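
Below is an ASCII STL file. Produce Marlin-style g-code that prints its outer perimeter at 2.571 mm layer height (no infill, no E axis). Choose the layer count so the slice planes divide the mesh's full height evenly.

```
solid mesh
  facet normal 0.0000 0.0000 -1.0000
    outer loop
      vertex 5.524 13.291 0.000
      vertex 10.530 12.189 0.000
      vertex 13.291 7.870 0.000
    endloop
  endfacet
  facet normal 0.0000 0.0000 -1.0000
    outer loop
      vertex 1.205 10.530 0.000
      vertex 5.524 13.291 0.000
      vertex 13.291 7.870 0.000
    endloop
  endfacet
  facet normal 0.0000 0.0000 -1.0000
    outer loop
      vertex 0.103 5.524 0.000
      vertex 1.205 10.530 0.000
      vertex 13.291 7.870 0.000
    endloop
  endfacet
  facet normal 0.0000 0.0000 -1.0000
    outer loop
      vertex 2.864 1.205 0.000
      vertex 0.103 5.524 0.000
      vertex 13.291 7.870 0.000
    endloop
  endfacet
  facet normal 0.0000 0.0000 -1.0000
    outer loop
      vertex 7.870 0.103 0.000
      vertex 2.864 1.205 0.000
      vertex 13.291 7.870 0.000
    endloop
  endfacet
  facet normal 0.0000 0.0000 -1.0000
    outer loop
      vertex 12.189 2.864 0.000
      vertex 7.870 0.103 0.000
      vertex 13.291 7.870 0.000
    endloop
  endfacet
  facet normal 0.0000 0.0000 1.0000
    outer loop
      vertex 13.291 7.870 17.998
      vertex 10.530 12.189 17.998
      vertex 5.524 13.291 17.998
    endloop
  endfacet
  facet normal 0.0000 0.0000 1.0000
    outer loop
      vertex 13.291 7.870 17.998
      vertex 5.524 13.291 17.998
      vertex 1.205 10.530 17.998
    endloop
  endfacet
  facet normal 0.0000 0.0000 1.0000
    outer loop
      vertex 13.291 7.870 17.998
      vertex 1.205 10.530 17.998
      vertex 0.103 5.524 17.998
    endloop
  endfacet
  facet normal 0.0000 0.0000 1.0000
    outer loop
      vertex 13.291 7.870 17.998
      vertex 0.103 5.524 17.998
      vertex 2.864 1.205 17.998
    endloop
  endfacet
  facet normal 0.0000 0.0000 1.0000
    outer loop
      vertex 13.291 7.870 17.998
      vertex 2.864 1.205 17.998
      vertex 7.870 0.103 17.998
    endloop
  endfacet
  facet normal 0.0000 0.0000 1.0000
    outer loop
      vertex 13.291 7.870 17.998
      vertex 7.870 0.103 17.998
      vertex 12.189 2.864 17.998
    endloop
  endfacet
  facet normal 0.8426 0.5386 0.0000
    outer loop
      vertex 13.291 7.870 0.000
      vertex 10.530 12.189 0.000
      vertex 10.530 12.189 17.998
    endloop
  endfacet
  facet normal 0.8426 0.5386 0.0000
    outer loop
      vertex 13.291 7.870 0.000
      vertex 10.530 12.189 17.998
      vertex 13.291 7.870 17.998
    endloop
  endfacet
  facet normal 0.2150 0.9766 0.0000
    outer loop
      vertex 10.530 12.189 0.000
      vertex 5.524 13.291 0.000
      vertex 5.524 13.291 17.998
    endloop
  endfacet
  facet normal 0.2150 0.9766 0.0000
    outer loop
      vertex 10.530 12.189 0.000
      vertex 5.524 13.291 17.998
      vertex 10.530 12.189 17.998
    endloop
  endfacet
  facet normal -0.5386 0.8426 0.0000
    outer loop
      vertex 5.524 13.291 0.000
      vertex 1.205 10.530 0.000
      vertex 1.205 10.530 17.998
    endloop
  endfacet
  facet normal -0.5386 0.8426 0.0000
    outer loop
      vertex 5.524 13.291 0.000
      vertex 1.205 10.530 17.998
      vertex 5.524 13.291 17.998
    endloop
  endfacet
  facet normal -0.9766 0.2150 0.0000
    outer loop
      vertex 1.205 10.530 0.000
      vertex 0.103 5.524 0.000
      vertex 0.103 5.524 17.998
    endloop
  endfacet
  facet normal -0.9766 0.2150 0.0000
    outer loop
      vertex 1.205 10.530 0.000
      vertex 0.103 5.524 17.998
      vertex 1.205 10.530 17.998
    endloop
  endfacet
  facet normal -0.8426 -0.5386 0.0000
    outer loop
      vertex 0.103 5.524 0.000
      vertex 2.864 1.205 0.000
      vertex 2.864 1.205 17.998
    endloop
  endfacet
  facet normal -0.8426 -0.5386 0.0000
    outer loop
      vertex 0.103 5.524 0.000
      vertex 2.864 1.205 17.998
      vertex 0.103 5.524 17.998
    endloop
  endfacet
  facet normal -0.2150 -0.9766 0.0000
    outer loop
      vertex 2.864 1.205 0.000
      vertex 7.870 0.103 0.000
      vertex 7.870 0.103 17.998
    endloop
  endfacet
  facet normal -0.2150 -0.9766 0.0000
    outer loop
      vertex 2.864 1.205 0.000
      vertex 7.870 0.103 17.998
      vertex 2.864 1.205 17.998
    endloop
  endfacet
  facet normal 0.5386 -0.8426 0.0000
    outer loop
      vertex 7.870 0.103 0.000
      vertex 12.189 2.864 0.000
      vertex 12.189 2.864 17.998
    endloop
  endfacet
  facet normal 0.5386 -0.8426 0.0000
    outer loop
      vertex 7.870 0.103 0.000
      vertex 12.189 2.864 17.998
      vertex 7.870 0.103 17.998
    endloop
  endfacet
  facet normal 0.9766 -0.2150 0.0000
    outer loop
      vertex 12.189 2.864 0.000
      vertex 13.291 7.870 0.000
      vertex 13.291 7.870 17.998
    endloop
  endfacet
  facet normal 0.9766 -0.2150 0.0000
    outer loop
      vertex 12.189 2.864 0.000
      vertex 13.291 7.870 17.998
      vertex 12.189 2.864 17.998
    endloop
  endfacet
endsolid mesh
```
; perimeter-only toolpath
G21 ; units = mm
G90 ; absolute positioning
G28 ; home
; layer 1
G0 Z2.571
G0 X13.291 Y7.870
G1 X10.530 Y12.189
G1 X5.524 Y13.291
G1 X1.205 Y10.530
G1 X0.103 Y5.524
G1 X2.864 Y1.205
G1 X7.870 Y0.103
G1 X12.189 Y2.864
G1 X13.291 Y7.870
; layer 2
G0 Z5.142
G0 X13.291 Y7.870
G1 X10.530 Y12.189
G1 X5.524 Y13.291
G1 X1.205 Y10.530
G1 X0.103 Y5.524
G1 X2.864 Y1.205
G1 X7.870 Y0.103
G1 X12.189 Y2.864
G1 X13.291 Y7.870
; layer 3
G0 Z7.713
G0 X13.291 Y7.870
G1 X10.530 Y12.189
G1 X5.524 Y13.291
G1 X1.205 Y10.530
G1 X0.103 Y5.524
G1 X2.864 Y1.205
G1 X7.870 Y0.103
G1 X12.189 Y2.864
G1 X13.291 Y7.870
; layer 4
G0 Z10.285
G0 X13.291 Y7.870
G1 X10.530 Y12.189
G1 X5.524 Y13.291
G1 X1.205 Y10.530
G1 X0.103 Y5.524
G1 X2.864 Y1.205
G1 X7.870 Y0.103
G1 X12.189 Y2.864
G1 X13.291 Y7.870
; layer 5
G0 Z12.856
G0 X13.291 Y7.870
G1 X10.530 Y12.189
G1 X5.524 Y13.291
G1 X1.205 Y10.530
G1 X0.103 Y5.524
G1 X2.864 Y1.205
G1 X7.870 Y0.103
G1 X12.189 Y2.864
G1 X13.291 Y7.870
; layer 6
G0 Z15.427
G0 X13.291 Y7.870
G1 X10.530 Y12.189
G1 X5.524 Y13.291
G1 X1.205 Y10.530
G1 X0.103 Y5.524
G1 X2.864 Y1.205
G1 X7.870 Y0.103
G1 X12.189 Y2.864
G1 X13.291 Y7.870
; layer 7
G0 Z17.998
G0 X13.291 Y7.870
G1 X10.530 Y12.189
G1 X5.524 Y13.291
G1 X1.205 Y10.530
G1 X0.103 Y5.524
G1 X2.864 Y1.205
G1 X7.870 Y0.103
G1 X12.189 Y2.864
G1 X13.291 Y7.870
M2 ; end

The solid is a regular 8-sided prism (a cylinder approximated with 8 flat sides), circumscribed radius ≈ 6.7 mm, height ≈ 18 mm. Slicing at Δz = 2.571 mm — 7 equal slices spanning the solid's height, so layer i sits at z = i·h/7 — gives 7 non-empty perimeters. Each is a 8-segment closed polygon; G0 lifts to the layer z and rapids to the start vertex, then G1 traces the edges.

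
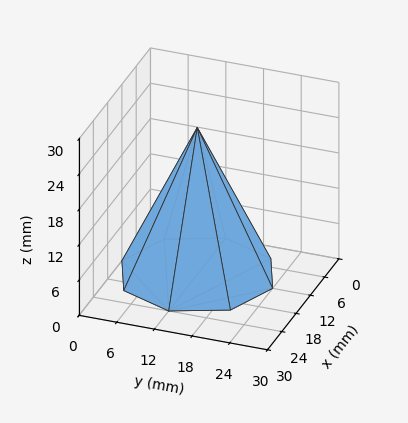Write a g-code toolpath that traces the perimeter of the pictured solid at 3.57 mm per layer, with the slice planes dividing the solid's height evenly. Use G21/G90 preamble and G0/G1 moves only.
Reading the render: the shape is a regular 8-sided pyramid, base circumscribed radius ≈ 12 mm, apex at z ≈ 25 mm (dimensions read to the nearest mm from the axis ticks). For the g-code, the solid's height is divided into equal slices at the stated Δz and each level perimeter traced with G1 moves after a G0 lift.

; perimeter-only toolpath
G21 ; units = mm
G90 ; absolute positioning
G28 ; home
; layer 1
G0 Z3.57
G0 X22.29 Y12.00
G1 X19.28 Y19.28
G1 X12.00 Y22.29
G1 X4.72 Y19.28
G1 X1.71 Y12.00
G1 X4.72 Y4.72
G1 X12.00 Y1.71
G1 X19.28 Y4.72
G1 X22.29 Y12.00
; layer 2
G0 Z7.14
G0 X20.57 Y12.00
G1 X18.06 Y18.06
G1 X12.00 Y20.57
G1 X5.94 Y18.06
G1 X3.43 Y12.00
G1 X5.94 Y5.94
G1 X12.00 Y3.43
G1 X18.06 Y5.94
G1 X20.57 Y12.00
; layer 3
G0 Z10.71
G0 X18.86 Y12.00
G1 X16.85 Y16.85
G1 X12.00 Y18.86
G1 X7.15 Y16.85
G1 X5.14 Y12.00
G1 X7.15 Y7.15
G1 X12.00 Y5.14
G1 X16.85 Y7.15
G1 X18.86 Y12.00
; layer 4
G0 Z14.29
G0 X17.14 Y12.00
G1 X15.64 Y15.64
G1 X12.00 Y17.14
G1 X8.36 Y15.64
G1 X6.86 Y12.00
G1 X8.36 Y8.36
G1 X12.00 Y6.86
G1 X15.64 Y8.36
G1 X17.14 Y12.00
; layer 5
G0 Z17.86
G0 X15.43 Y12.00
G1 X14.43 Y14.43
G1 X12.00 Y15.43
G1 X9.57 Y14.43
G1 X8.57 Y12.00
G1 X9.57 Y9.57
G1 X12.00 Y8.57
G1 X14.43 Y9.57
G1 X15.43 Y12.00
; layer 6
G0 Z21.43
G0 X13.71 Y12.00
G1 X13.21 Y13.21
G1 X12.00 Y13.71
G1 X10.79 Y13.21
G1 X10.29 Y12.00
G1 X10.79 Y10.79
G1 X12.00 Y10.29
G1 X13.21 Y10.79
G1 X13.71 Y12.00
M2 ; end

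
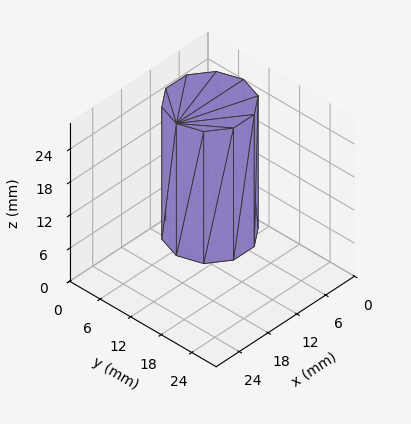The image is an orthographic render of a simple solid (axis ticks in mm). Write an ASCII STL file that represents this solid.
Reading the render: the shape is a regular 10-sided prism (a cylinder approximated with 10 flat sides), circumscribed radius ≈ 7 mm, height ≈ 24 mm (dimensions read to the nearest mm from the axis ticks). For the STL, each face is triangulated and given an outward normal.

solid part
  facet normal 0.0000 0.0000 -1.0000
    outer loop
      vertex 9.163 13.657 0.000
      vertex 12.663 11.114 0.000
      vertex 14.000 7.000 0.000
    endloop
  endfacet
  facet normal 0.0000 0.0000 -1.0000
    outer loop
      vertex 4.837 13.657 0.000
      vertex 9.163 13.657 0.000
      vertex 14.000 7.000 0.000
    endloop
  endfacet
  facet normal 0.0000 0.0000 -1.0000
    outer loop
      vertex 1.337 11.114 0.000
      vertex 4.837 13.657 0.000
      vertex 14.000 7.000 0.000
    endloop
  endfacet
  facet normal 0.0000 0.0000 -1.0000
    outer loop
      vertex 0.000 7.000 0.000
      vertex 1.337 11.114 0.000
      vertex 14.000 7.000 0.000
    endloop
  endfacet
  facet normal 0.0000 0.0000 -1.0000
    outer loop
      vertex 1.337 2.886 0.000
      vertex 0.000 7.000 0.000
      vertex 14.000 7.000 0.000
    endloop
  endfacet
  facet normal 0.0000 0.0000 -1.0000
    outer loop
      vertex 4.837 0.343 0.000
      vertex 1.337 2.886 0.000
      vertex 14.000 7.000 0.000
    endloop
  endfacet
  facet normal 0.0000 0.0000 -1.0000
    outer loop
      vertex 9.163 0.343 0.000
      vertex 4.837 0.343 0.000
      vertex 14.000 7.000 0.000
    endloop
  endfacet
  facet normal 0.0000 0.0000 -1.0000
    outer loop
      vertex 12.663 2.886 0.000
      vertex 9.163 0.343 0.000
      vertex 14.000 7.000 0.000
    endloop
  endfacet
  facet normal 0.0000 0.0000 1.0000
    outer loop
      vertex 14.000 7.000 24.000
      vertex 12.663 11.114 24.000
      vertex 9.163 13.657 24.000
    endloop
  endfacet
  facet normal 0.0000 0.0000 1.0000
    outer loop
      vertex 14.000 7.000 24.000
      vertex 9.163 13.657 24.000
      vertex 4.837 13.657 24.000
    endloop
  endfacet
  facet normal 0.0000 0.0000 1.0000
    outer loop
      vertex 14.000 7.000 24.000
      vertex 4.837 13.657 24.000
      vertex 1.337 11.114 24.000
    endloop
  endfacet
  facet normal 0.0000 0.0000 1.0000
    outer loop
      vertex 14.000 7.000 24.000
      vertex 1.337 11.114 24.000
      vertex 0.000 7.000 24.000
    endloop
  endfacet
  facet normal 0.0000 0.0000 1.0000
    outer loop
      vertex 14.000 7.000 24.000
      vertex 0.000 7.000 24.000
      vertex 1.337 2.886 24.000
    endloop
  endfacet
  facet normal 0.0000 0.0000 1.0000
    outer loop
      vertex 14.000 7.000 24.000
      vertex 1.337 2.886 24.000
      vertex 4.837 0.343 24.000
    endloop
  endfacet
  facet normal 0.0000 0.0000 1.0000
    outer loop
      vertex 14.000 7.000 24.000
      vertex 4.837 0.343 24.000
      vertex 9.163 0.343 24.000
    endloop
  endfacet
  facet normal 0.0000 0.0000 1.0000
    outer loop
      vertex 14.000 7.000 24.000
      vertex 9.163 0.343 24.000
      vertex 12.663 2.886 24.000
    endloop
  endfacet
  facet normal 0.9510 0.3091 0.0000
    outer loop
      vertex 14.000 7.000 0.000
      vertex 12.663 11.114 0.000
      vertex 12.663 11.114 24.000
    endloop
  endfacet
  facet normal 0.9510 0.3091 0.0000
    outer loop
      vertex 14.000 7.000 0.000
      vertex 12.663 11.114 24.000
      vertex 14.000 7.000 24.000
    endloop
  endfacet
  facet normal 0.5878 0.8090 0.0000
    outer loop
      vertex 12.663 11.114 0.000
      vertex 9.163 13.657 0.000
      vertex 9.163 13.657 24.000
    endloop
  endfacet
  facet normal 0.5878 0.8090 0.0000
    outer loop
      vertex 12.663 11.114 0.000
      vertex 9.163 13.657 24.000
      vertex 12.663 11.114 24.000
    endloop
  endfacet
  facet normal 0.0000 1.0000 0.0000
    outer loop
      vertex 9.163 13.657 0.000
      vertex 4.837 13.657 0.000
      vertex 4.837 13.657 24.000
    endloop
  endfacet
  facet normal 0.0000 1.0000 0.0000
    outer loop
      vertex 9.163 13.657 0.000
      vertex 4.837 13.657 24.000
      vertex 9.163 13.657 24.000
    endloop
  endfacet
  facet normal -0.5878 0.8090 0.0000
    outer loop
      vertex 4.837 13.657 0.000
      vertex 1.337 11.114 0.000
      vertex 1.337 11.114 24.000
    endloop
  endfacet
  facet normal -0.5878 0.8090 0.0000
    outer loop
      vertex 4.837 13.657 0.000
      vertex 1.337 11.114 24.000
      vertex 4.837 13.657 24.000
    endloop
  endfacet
  facet normal -0.9510 0.3091 0.0000
    outer loop
      vertex 1.337 11.114 0.000
      vertex 0.000 7.000 0.000
      vertex 0.000 7.000 24.000
    endloop
  endfacet
  facet normal -0.9510 0.3091 0.0000
    outer loop
      vertex 1.337 11.114 0.000
      vertex 0.000 7.000 24.000
      vertex 1.337 11.114 24.000
    endloop
  endfacet
  facet normal -0.9510 -0.3091 0.0000
    outer loop
      vertex 0.000 7.000 0.000
      vertex 1.337 2.886 0.000
      vertex 1.337 2.886 24.000
    endloop
  endfacet
  facet normal -0.9510 -0.3091 0.0000
    outer loop
      vertex 0.000 7.000 0.000
      vertex 1.337 2.886 24.000
      vertex 0.000 7.000 24.000
    endloop
  endfacet
  facet normal -0.5878 -0.8090 0.0000
    outer loop
      vertex 1.337 2.886 0.000
      vertex 4.837 0.343 0.000
      vertex 4.837 0.343 24.000
    endloop
  endfacet
  facet normal -0.5878 -0.8090 0.0000
    outer loop
      vertex 1.337 2.886 0.000
      vertex 4.837 0.343 24.000
      vertex 1.337 2.886 24.000
    endloop
  endfacet
  facet normal 0.0000 -1.0000 0.0000
    outer loop
      vertex 4.837 0.343 0.000
      vertex 9.163 0.343 0.000
      vertex 9.163 0.343 24.000
    endloop
  endfacet
  facet normal 0.0000 -1.0000 0.0000
    outer loop
      vertex 4.837 0.343 0.000
      vertex 9.163 0.343 24.000
      vertex 4.837 0.343 24.000
    endloop
  endfacet
  facet normal 0.5878 -0.8090 0.0000
    outer loop
      vertex 9.163 0.343 0.000
      vertex 12.663 2.886 0.000
      vertex 12.663 2.886 24.000
    endloop
  endfacet
  facet normal 0.5878 -0.8090 0.0000
    outer loop
      vertex 9.163 0.343 0.000
      vertex 12.663 2.886 24.000
      vertex 9.163 0.343 24.000
    endloop
  endfacet
  facet normal 0.9510 -0.3091 0.0000
    outer loop
      vertex 12.663 2.886 0.000
      vertex 14.000 7.000 0.000
      vertex 14.000 7.000 24.000
    endloop
  endfacet
  facet normal 0.9510 -0.3091 0.0000
    outer loop
      vertex 12.663 2.886 0.000
      vertex 14.000 7.000 24.000
      vertex 12.663 2.886 24.000
    endloop
  endfacet
endsolid part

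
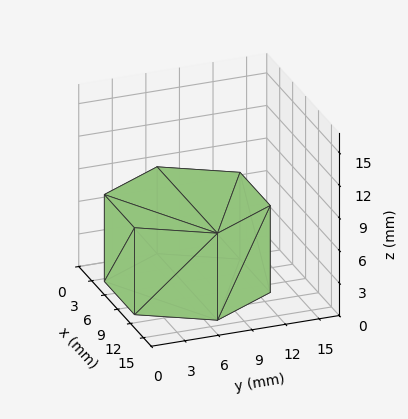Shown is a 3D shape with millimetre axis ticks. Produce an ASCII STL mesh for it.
Reading the render: the shape is a regular 6-sided prism (a cylinder approximated with 6 flat sides), circumscribed radius ≈ 7 mm, height ≈ 8 mm (dimensions read to the nearest mm from the axis ticks). For the STL, each face is triangulated and given an outward normal.

solid part
  facet normal 0.0000 0.0000 -1.0000
    outer loop
      vertex 3.500 13.062 0.000
      vertex 10.500 13.062 0.000
      vertex 14.000 7.000 0.000
    endloop
  endfacet
  facet normal 0.0000 0.0000 -1.0000
    outer loop
      vertex 0.000 7.000 0.000
      vertex 3.500 13.062 0.000
      vertex 14.000 7.000 0.000
    endloop
  endfacet
  facet normal 0.0000 0.0000 -1.0000
    outer loop
      vertex 3.500 0.938 0.000
      vertex 0.000 7.000 0.000
      vertex 14.000 7.000 0.000
    endloop
  endfacet
  facet normal 0.0000 0.0000 -1.0000
    outer loop
      vertex 10.500 0.938 0.000
      vertex 3.500 0.938 0.000
      vertex 14.000 7.000 0.000
    endloop
  endfacet
  facet normal 0.0000 0.0000 1.0000
    outer loop
      vertex 14.000 7.000 8.000
      vertex 10.500 13.062 8.000
      vertex 3.500 13.062 8.000
    endloop
  endfacet
  facet normal 0.0000 0.0000 1.0000
    outer loop
      vertex 14.000 7.000 8.000
      vertex 3.500 13.062 8.000
      vertex 0.000 7.000 8.000
    endloop
  endfacet
  facet normal 0.0000 0.0000 1.0000
    outer loop
      vertex 14.000 7.000 8.000
      vertex 0.000 7.000 8.000
      vertex 3.500 0.938 8.000
    endloop
  endfacet
  facet normal 0.0000 0.0000 1.0000
    outer loop
      vertex 14.000 7.000 8.000
      vertex 3.500 0.938 8.000
      vertex 10.500 0.938 8.000
    endloop
  endfacet
  facet normal 0.8660 0.5000 0.0000
    outer loop
      vertex 14.000 7.000 0.000
      vertex 10.500 13.062 0.000
      vertex 10.500 13.062 8.000
    endloop
  endfacet
  facet normal 0.8660 0.5000 0.0000
    outer loop
      vertex 14.000 7.000 0.000
      vertex 10.500 13.062 8.000
      vertex 14.000 7.000 8.000
    endloop
  endfacet
  facet normal 0.0000 1.0000 0.0000
    outer loop
      vertex 10.500 13.062 0.000
      vertex 3.500 13.062 0.000
      vertex 3.500 13.062 8.000
    endloop
  endfacet
  facet normal 0.0000 1.0000 0.0000
    outer loop
      vertex 10.500 13.062 0.000
      vertex 3.500 13.062 8.000
      vertex 10.500 13.062 8.000
    endloop
  endfacet
  facet normal -0.8660 0.5000 0.0000
    outer loop
      vertex 3.500 13.062 0.000
      vertex 0.000 7.000 0.000
      vertex 0.000 7.000 8.000
    endloop
  endfacet
  facet normal -0.8660 0.5000 0.0000
    outer loop
      vertex 3.500 13.062 0.000
      vertex 0.000 7.000 8.000
      vertex 3.500 13.062 8.000
    endloop
  endfacet
  facet normal -0.8660 -0.5000 0.0000
    outer loop
      vertex 0.000 7.000 0.000
      vertex 3.500 0.938 0.000
      vertex 3.500 0.938 8.000
    endloop
  endfacet
  facet normal -0.8660 -0.5000 0.0000
    outer loop
      vertex 0.000 7.000 0.000
      vertex 3.500 0.938 8.000
      vertex 0.000 7.000 8.000
    endloop
  endfacet
  facet normal 0.0000 -1.0000 0.0000
    outer loop
      vertex 3.500 0.938 0.000
      vertex 10.500 0.938 0.000
      vertex 10.500 0.938 8.000
    endloop
  endfacet
  facet normal 0.0000 -1.0000 0.0000
    outer loop
      vertex 3.500 0.938 0.000
      vertex 10.500 0.938 8.000
      vertex 3.500 0.938 8.000
    endloop
  endfacet
  facet normal 0.8660 -0.5000 0.0000
    outer loop
      vertex 10.500 0.938 0.000
      vertex 14.000 7.000 0.000
      vertex 14.000 7.000 8.000
    endloop
  endfacet
  facet normal 0.8660 -0.5000 0.0000
    outer loop
      vertex 10.500 0.938 0.000
      vertex 14.000 7.000 8.000
      vertex 10.500 0.938 8.000
    endloop
  endfacet
endsolid part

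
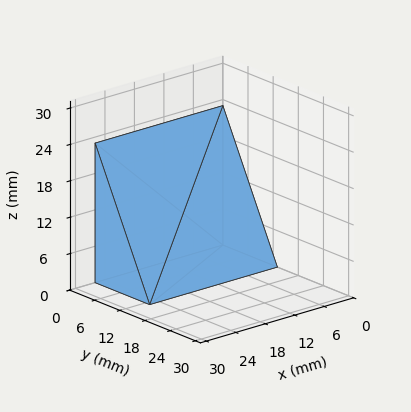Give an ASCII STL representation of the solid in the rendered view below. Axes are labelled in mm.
Reading the render: the shape is a wedge (ramp): 26 × 13 mm base, rising to 23 mm along the y=0 edge and sloping linearly to z=0 at y=13 (dimensions read to the nearest mm from the axis ticks). For the STL, each face is triangulated and given an outward normal.

solid part
  facet normal 0.0000 0.0000 -1.0000
    outer loop
      vertex 26.000 13.000 0.000
      vertex 26.000 0.000 0.000
      vertex 0.000 0.000 0.000
    endloop
  endfacet
  facet normal 0.0000 0.0000 -1.0000
    outer loop
      vertex 0.000 13.000 0.000
      vertex 26.000 13.000 0.000
      vertex 0.000 0.000 0.000
    endloop
  endfacet
  facet normal 0.0000 -1.0000 0.0000
    outer loop
      vertex 0.000 0.000 0.000
      vertex 26.000 0.000 0.000
      vertex 26.000 0.000 23.000
    endloop
  endfacet
  facet normal 0.0000 -1.0000 0.0000
    outer loop
      vertex 0.000 0.000 0.000
      vertex 26.000 0.000 23.000
      vertex 0.000 0.000 23.000
    endloop
  endfacet
  facet normal 0.0000 0.8706 0.4921
    outer loop
      vertex 0.000 0.000 23.000
      vertex 26.000 0.000 23.000
      vertex 26.000 13.000 0.000
    endloop
  endfacet
  facet normal 0.0000 0.8706 0.4921
    outer loop
      vertex 0.000 0.000 23.000
      vertex 26.000 13.000 0.000
      vertex 0.000 13.000 0.000
    endloop
  endfacet
  facet normal -1.0000 0.0000 0.0000
    outer loop
      vertex 0.000 0.000 23.000
      vertex 0.000 13.000 0.000
      vertex 0.000 0.000 0.000
    endloop
  endfacet
  facet normal 1.0000 0.0000 0.0000
    outer loop
      vertex 26.000 0.000 0.000
      vertex 26.000 13.000 0.000
      vertex 26.000 0.000 23.000
    endloop
  endfacet
endsolid part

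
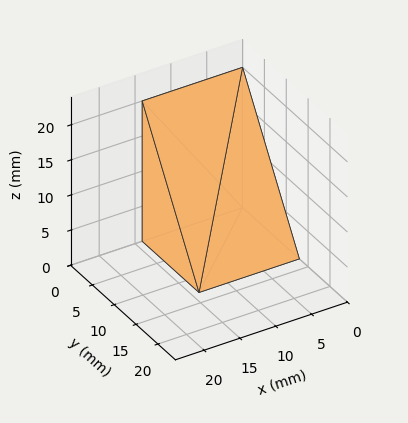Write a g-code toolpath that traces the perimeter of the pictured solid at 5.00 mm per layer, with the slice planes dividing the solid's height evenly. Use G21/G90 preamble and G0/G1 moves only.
Reading the render: the shape is a wedge (ramp): 14 × 13 mm base, rising to 20 mm along the y=0 edge and sloping linearly to z=0 at y=13 (dimensions read to the nearest mm from the axis ticks). For the g-code, the solid's height is divided into equal slices at the stated Δz and each level perimeter traced with G1 moves after a G0 lift.

; perimeter-only toolpath
G21 ; units = mm
G90 ; absolute positioning
G28 ; home
; layer 1
G0 Z5.00
G0 X0.00 Y0.00
G1 X14.00 Y0.00
G1 X14.00 Y9.75
G1 X0.00 Y9.75
G1 X0.00 Y0.00
; layer 2
G0 Z10.00
G0 X0.00 Y0.00
G1 X14.00 Y0.00
G1 X14.00 Y6.50
G1 X0.00 Y6.50
G1 X0.00 Y0.00
; layer 3
G0 Z15.00
G0 X0.00 Y0.00
G1 X14.00 Y0.00
G1 X14.00 Y3.25
G1 X0.00 Y3.25
G1 X0.00 Y0.00
M2 ; end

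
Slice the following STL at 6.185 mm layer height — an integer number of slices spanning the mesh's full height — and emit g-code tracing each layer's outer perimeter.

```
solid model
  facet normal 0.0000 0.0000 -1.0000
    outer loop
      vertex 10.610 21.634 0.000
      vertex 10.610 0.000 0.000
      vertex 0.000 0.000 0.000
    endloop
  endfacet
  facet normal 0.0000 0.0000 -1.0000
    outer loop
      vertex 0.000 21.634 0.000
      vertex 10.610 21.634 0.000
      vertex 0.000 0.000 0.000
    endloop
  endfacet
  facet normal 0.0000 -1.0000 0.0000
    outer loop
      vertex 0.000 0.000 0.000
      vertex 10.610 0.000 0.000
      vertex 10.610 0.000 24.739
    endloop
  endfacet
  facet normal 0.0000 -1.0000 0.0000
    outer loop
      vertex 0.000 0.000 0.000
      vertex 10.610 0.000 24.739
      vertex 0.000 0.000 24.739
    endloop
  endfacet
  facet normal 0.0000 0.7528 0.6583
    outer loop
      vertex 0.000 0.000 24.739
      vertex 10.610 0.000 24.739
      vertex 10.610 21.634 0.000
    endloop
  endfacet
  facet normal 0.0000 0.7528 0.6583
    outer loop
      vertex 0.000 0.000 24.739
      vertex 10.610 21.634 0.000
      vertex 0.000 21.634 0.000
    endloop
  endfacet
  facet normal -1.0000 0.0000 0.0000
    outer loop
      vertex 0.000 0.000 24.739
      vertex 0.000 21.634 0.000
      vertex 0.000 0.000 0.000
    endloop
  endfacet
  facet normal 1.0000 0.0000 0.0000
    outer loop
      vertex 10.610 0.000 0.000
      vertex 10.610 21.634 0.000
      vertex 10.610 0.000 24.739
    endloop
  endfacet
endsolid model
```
; perimeter-only toolpath
G21 ; units = mm
G90 ; absolute positioning
G28 ; home
; layer 1
G0 Z6.185
G0 X0.000 Y0.000
G1 X10.610 Y0.000
G1 X10.610 Y16.226
G1 X0.000 Y16.226
G1 X0.000 Y0.000
; layer 2
G0 Z12.370
G0 X0.000 Y0.000
G1 X10.610 Y0.000
G1 X10.610 Y10.817
G1 X0.000 Y10.817
G1 X0.000 Y0.000
; layer 3
G0 Z18.554
G0 X0.000 Y0.000
G1 X10.610 Y0.000
G1 X10.610 Y5.409
G1 X0.000 Y5.409
G1 X0.000 Y0.000
M2 ; end

The solid is a wedge (ramp): 10.6 × 21.6 mm base, rising to 24.7 mm along the y=0 edge and sloping linearly to z=0 at y=21.6. Slicing at Δz = 6.185 mm — 4 equal slices spanning the solid's height, so layer i sits at z = i·h/4 — gives 3 non-empty perimeters. Each is a 4-segment closed polygon; G0 lifts to the layer z and rapids to the start vertex, then G1 traces the edges. The cross-section shrinks linearly with z (the slice at the apex is degenerate and omitted).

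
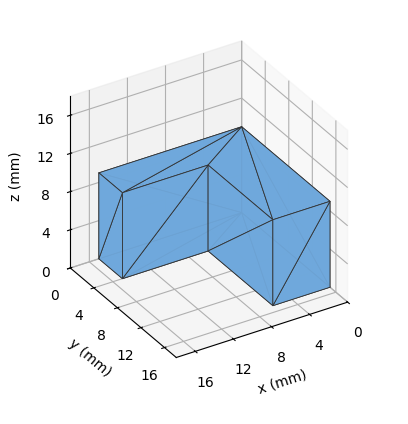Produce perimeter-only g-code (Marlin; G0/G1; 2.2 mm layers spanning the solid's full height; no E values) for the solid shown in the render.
Reading the render: the shape is an L-shaped prism: outer 15 × 15 mm, arm thicknesses ≈ 4 mm (horizontal) and 6 mm (vertical), extruded 9 mm in z (dimensions read to the nearest mm from the axis ticks). For the g-code, the solid's height is divided into equal slices at the stated Δz and each level perimeter traced with G1 moves after a G0 lift.

; perimeter-only toolpath
G21 ; units = mm
G90 ; absolute positioning
G28 ; home
; layer 1
G0 Z2.2
G0 X0.0 Y0.0
G1 X15.0 Y0.0
G1 X15.0 Y4.0
G1 X6.0 Y4.0
G1 X6.0 Y15.0
G1 X0.0 Y15.0
G1 X0.0 Y0.0
; layer 2
G0 Z4.5
G0 X0.0 Y0.0
G1 X15.0 Y0.0
G1 X15.0 Y4.0
G1 X6.0 Y4.0
G1 X6.0 Y15.0
G1 X0.0 Y15.0
G1 X0.0 Y0.0
; layer 3
G0 Z6.8
G0 X0.0 Y0.0
G1 X15.0 Y0.0
G1 X15.0 Y4.0
G1 X6.0 Y4.0
G1 X6.0 Y15.0
G1 X0.0 Y15.0
G1 X0.0 Y0.0
; layer 4
G0 Z9.0
G0 X0.0 Y0.0
G1 X15.0 Y0.0
G1 X15.0 Y4.0
G1 X6.0 Y4.0
G1 X6.0 Y15.0
G1 X0.0 Y15.0
G1 X0.0 Y0.0
M2 ; end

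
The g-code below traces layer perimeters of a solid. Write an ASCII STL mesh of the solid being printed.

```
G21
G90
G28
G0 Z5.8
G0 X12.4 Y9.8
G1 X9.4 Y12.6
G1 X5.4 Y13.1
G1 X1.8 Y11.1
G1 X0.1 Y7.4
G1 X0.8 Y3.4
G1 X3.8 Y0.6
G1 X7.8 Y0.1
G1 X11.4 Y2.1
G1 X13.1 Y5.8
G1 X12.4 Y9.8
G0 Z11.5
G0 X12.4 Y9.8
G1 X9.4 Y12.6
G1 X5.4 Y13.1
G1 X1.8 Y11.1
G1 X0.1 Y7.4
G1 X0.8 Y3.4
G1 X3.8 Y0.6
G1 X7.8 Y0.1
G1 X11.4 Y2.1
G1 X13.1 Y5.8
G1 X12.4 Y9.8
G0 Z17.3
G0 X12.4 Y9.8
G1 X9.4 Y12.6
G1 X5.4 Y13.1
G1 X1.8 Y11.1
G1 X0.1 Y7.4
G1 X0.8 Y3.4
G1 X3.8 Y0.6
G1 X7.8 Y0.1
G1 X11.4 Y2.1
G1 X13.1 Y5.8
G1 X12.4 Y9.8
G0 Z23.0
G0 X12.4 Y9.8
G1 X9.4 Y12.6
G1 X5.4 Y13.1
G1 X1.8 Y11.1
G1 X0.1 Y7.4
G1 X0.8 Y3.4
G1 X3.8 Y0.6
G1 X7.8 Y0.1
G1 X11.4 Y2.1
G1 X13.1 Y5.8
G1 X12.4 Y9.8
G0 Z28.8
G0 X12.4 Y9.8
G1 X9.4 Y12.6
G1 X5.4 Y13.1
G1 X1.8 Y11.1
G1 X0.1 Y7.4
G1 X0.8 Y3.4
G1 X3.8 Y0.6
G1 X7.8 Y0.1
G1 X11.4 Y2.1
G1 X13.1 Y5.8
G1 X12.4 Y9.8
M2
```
solid part
  facet normal 0.0000 0.0000 -1.0000
    outer loop
      vertex 5.4 13.1 0.0
      vertex 9.4 12.6 0.0
      vertex 12.4 9.8 0.0
    endloop
  endfacet
  facet normal 0.0000 0.0000 -1.0000
    outer loop
      vertex 1.8 11.1 0.0
      vertex 5.4 13.1 0.0
      vertex 12.4 9.8 0.0
    endloop
  endfacet
  facet normal 0.0000 0.0000 -1.0000
    outer loop
      vertex 0.1 7.4 0.0
      vertex 1.8 11.1 0.0
      vertex 12.4 9.8 0.0
    endloop
  endfacet
  facet normal 0.0000 0.0000 -1.0000
    outer loop
      vertex 0.8 3.4 0.0
      vertex 0.1 7.4 0.0
      vertex 12.4 9.8 0.0
    endloop
  endfacet
  facet normal 0.0000 0.0000 -1.0000
    outer loop
      vertex 3.8 0.6 0.0
      vertex 0.8 3.4 0.0
      vertex 12.4 9.8 0.0
    endloop
  endfacet
  facet normal 0.0000 0.0000 -1.0000
    outer loop
      vertex 7.8 0.1 0.0
      vertex 3.8 0.6 0.0
      vertex 12.4 9.8 0.0
    endloop
  endfacet
  facet normal 0.0000 0.0000 -1.0000
    outer loop
      vertex 11.4 2.1 0.0
      vertex 7.8 0.1 0.0
      vertex 12.4 9.8 0.0
    endloop
  endfacet
  facet normal 0.0000 0.0000 -1.0000
    outer loop
      vertex 13.1 5.8 0.0
      vertex 11.4 2.1 0.0
      vertex 12.4 9.8 0.0
    endloop
  endfacet
  facet normal 0.0000 0.0000 1.0000
    outer loop
      vertex 12.4 9.8 28.8
      vertex 9.4 12.6 28.8
      vertex 5.4 13.1 28.8
    endloop
  endfacet
  facet normal 0.0000 0.0000 1.0000
    outer loop
      vertex 12.4 9.8 28.8
      vertex 5.4 13.1 28.8
      vertex 1.8 11.1 28.8
    endloop
  endfacet
  facet normal 0.0000 0.0000 1.0000
    outer loop
      vertex 12.4 9.8 28.8
      vertex 1.8 11.1 28.8
      vertex 0.1 7.4 28.8
    endloop
  endfacet
  facet normal 0.0000 0.0000 1.0000
    outer loop
      vertex 12.4 9.8 28.8
      vertex 0.1 7.4 28.8
      vertex 0.8 3.4 28.8
    endloop
  endfacet
  facet normal 0.0000 0.0000 1.0000
    outer loop
      vertex 12.4 9.8 28.8
      vertex 0.8 3.4 28.8
      vertex 3.8 0.6 28.8
    endloop
  endfacet
  facet normal 0.0000 0.0000 1.0000
    outer loop
      vertex 12.4 9.8 28.8
      vertex 3.8 0.6 28.8
      vertex 7.8 0.1 28.8
    endloop
  endfacet
  facet normal 0.0000 0.0000 1.0000
    outer loop
      vertex 12.4 9.8 28.8
      vertex 7.8 0.1 28.8
      vertex 11.4 2.1 28.8
    endloop
  endfacet
  facet normal 0.0000 0.0000 1.0000
    outer loop
      vertex 12.4 9.8 28.8
      vertex 11.4 2.1 28.8
      vertex 13.1 5.8 28.8
    endloop
  endfacet
  facet normal 0.6823 0.7311 0.0000
    outer loop
      vertex 12.4 9.8 0.0
      vertex 9.4 12.6 0.0
      vertex 9.4 12.6 28.8
    endloop
  endfacet
  facet normal 0.6823 0.7311 0.0000
    outer loop
      vertex 12.4 9.8 0.0
      vertex 9.4 12.6 28.8
      vertex 12.4 9.8 28.8
    endloop
  endfacet
  facet normal 0.1240 0.9923 0.0000
    outer loop
      vertex 9.4 12.6 0.0
      vertex 5.4 13.1 0.0
      vertex 5.4 13.1 28.8
    endloop
  endfacet
  facet normal 0.1240 0.9923 0.0000
    outer loop
      vertex 9.4 12.6 0.0
      vertex 5.4 13.1 28.8
      vertex 9.4 12.6 28.8
    endloop
  endfacet
  facet normal -0.4856 0.8742 0.0000
    outer loop
      vertex 5.4 13.1 0.0
      vertex 1.8 11.1 0.0
      vertex 1.8 11.1 28.8
    endloop
  endfacet
  facet normal -0.4856 0.8742 0.0000
    outer loop
      vertex 5.4 13.1 0.0
      vertex 1.8 11.1 28.8
      vertex 5.4 13.1 28.8
    endloop
  endfacet
  facet normal -0.9087 0.4175 0.0000
    outer loop
      vertex 1.8 11.1 0.0
      vertex 0.1 7.4 0.0
      vertex 0.1 7.4 28.8
    endloop
  endfacet
  facet normal -0.9087 0.4175 0.0000
    outer loop
      vertex 1.8 11.1 0.0
      vertex 0.1 7.4 28.8
      vertex 1.8 11.1 28.8
    endloop
  endfacet
  facet normal -0.9850 -0.1724 0.0000
    outer loop
      vertex 0.1 7.4 0.0
      vertex 0.8 3.4 0.0
      vertex 0.8 3.4 28.8
    endloop
  endfacet
  facet normal -0.9850 -0.1724 0.0000
    outer loop
      vertex 0.1 7.4 0.0
      vertex 0.8 3.4 28.8
      vertex 0.1 7.4 28.8
    endloop
  endfacet
  facet normal -0.6823 -0.7311 0.0000
    outer loop
      vertex 0.8 3.4 0.0
      vertex 3.8 0.6 0.0
      vertex 3.8 0.6 28.8
    endloop
  endfacet
  facet normal -0.6823 -0.7311 0.0000
    outer loop
      vertex 0.8 3.4 0.0
      vertex 3.8 0.6 28.8
      vertex 0.8 3.4 28.8
    endloop
  endfacet
  facet normal -0.1240 -0.9923 0.0000
    outer loop
      vertex 3.8 0.6 0.0
      vertex 7.8 0.1 0.0
      vertex 7.8 0.1 28.8
    endloop
  endfacet
  facet normal -0.1240 -0.9923 0.0000
    outer loop
      vertex 3.8 0.6 0.0
      vertex 7.8 0.1 28.8
      vertex 3.8 0.6 28.8
    endloop
  endfacet
  facet normal 0.4856 -0.8742 0.0000
    outer loop
      vertex 7.8 0.1 0.0
      vertex 11.4 2.1 0.0
      vertex 11.4 2.1 28.8
    endloop
  endfacet
  facet normal 0.4856 -0.8742 0.0000
    outer loop
      vertex 7.8 0.1 0.0
      vertex 11.4 2.1 28.8
      vertex 7.8 0.1 28.8
    endloop
  endfacet
  facet normal 0.9087 -0.4175 0.0000
    outer loop
      vertex 11.4 2.1 0.0
      vertex 13.1 5.8 0.0
      vertex 13.1 5.8 28.8
    endloop
  endfacet
  facet normal 0.9087 -0.4175 0.0000
    outer loop
      vertex 11.4 2.1 0.0
      vertex 13.1 5.8 28.8
      vertex 11.4 2.1 28.8
    endloop
  endfacet
  facet normal 0.9850 0.1724 0.0000
    outer loop
      vertex 13.1 5.8 0.0
      vertex 12.4 9.8 0.0
      vertex 12.4 9.8 28.8
    endloop
  endfacet
  facet normal 0.9850 0.1724 0.0000
    outer loop
      vertex 13.1 5.8 0.0
      vertex 12.4 9.8 28.8
      vertex 13.1 5.8 28.8
    endloop
  endfacet
endsolid part

The G0 Z moves step by Δz≈5.8 mm. Every layer's G1 loop is the same polygon, so the solid is a straight extrusion of it from z=0 to z≈28.8. Closing with flat bottom and top caps and triangulating gives 36 facets — a regular 10-sided prism (a cylinder approximated with 10 flat sides), circumscribed radius ≈ 6.6 mm, height ≈ 28.8 mm.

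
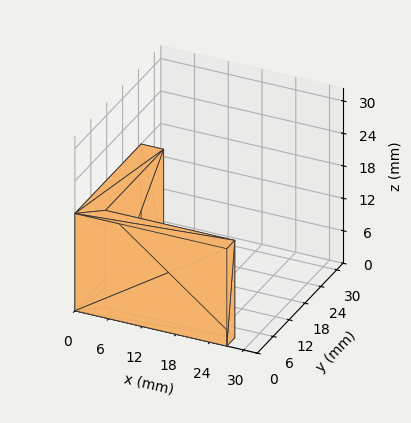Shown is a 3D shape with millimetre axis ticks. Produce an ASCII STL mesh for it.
Reading the render: the shape is an L-shaped prism: outer 27 × 25 mm, arm thicknesses ≈ 3 mm (horizontal) and 4 mm (vertical), extruded 18 mm in z (dimensions read to the nearest mm from the axis ticks). For the STL, each face is triangulated and given an outward normal.

solid part
  facet normal 0.0000 0.0000 -1.0000
    outer loop
      vertex 27.0 3.0 0.0
      vertex 27.0 0.0 0.0
      vertex 0.0 0.0 0.0
    endloop
  endfacet
  facet normal 0.0000 0.0000 -1.0000
    outer loop
      vertex 4.0 3.0 0.0
      vertex 27.0 3.0 0.0
      vertex 0.0 0.0 0.0
    endloop
  endfacet
  facet normal 0.0000 0.0000 -1.0000
    outer loop
      vertex 4.0 25.0 0.0
      vertex 4.0 3.0 0.0
      vertex 0.0 0.0 0.0
    endloop
  endfacet
  facet normal 0.0000 0.0000 -1.0000
    outer loop
      vertex 0.0 25.0 0.0
      vertex 4.0 25.0 0.0
      vertex 0.0 0.0 0.0
    endloop
  endfacet
  facet normal 0.0000 0.0000 1.0000
    outer loop
      vertex 0.0 0.0 18.0
      vertex 27.0 0.0 18.0
      vertex 27.0 3.0 18.0
    endloop
  endfacet
  facet normal 0.0000 0.0000 1.0000
    outer loop
      vertex 0.0 0.0 18.0
      vertex 27.0 3.0 18.0
      vertex 4.0 3.0 18.0
    endloop
  endfacet
  facet normal 0.0000 0.0000 1.0000
    outer loop
      vertex 0.0 0.0 18.0
      vertex 4.0 3.0 18.0
      vertex 4.0 25.0 18.0
    endloop
  endfacet
  facet normal 0.0000 0.0000 1.0000
    outer loop
      vertex 0.0 0.0 18.0
      vertex 4.0 25.0 18.0
      vertex 0.0 25.0 18.0
    endloop
  endfacet
  facet normal 0.0000 -1.0000 0.0000
    outer loop
      vertex 0.0 0.0 0.0
      vertex 27.0 0.0 0.0
      vertex 27.0 0.0 18.0
    endloop
  endfacet
  facet normal 0.0000 -1.0000 0.0000
    outer loop
      vertex 0.0 0.0 0.0
      vertex 27.0 0.0 18.0
      vertex 0.0 0.0 18.0
    endloop
  endfacet
  facet normal 1.0000 0.0000 0.0000
    outer loop
      vertex 27.0 0.0 0.0
      vertex 27.0 3.0 0.0
      vertex 27.0 3.0 18.0
    endloop
  endfacet
  facet normal 1.0000 0.0000 0.0000
    outer loop
      vertex 27.0 0.0 0.0
      vertex 27.0 3.0 18.0
      vertex 27.0 0.0 18.0
    endloop
  endfacet
  facet normal 0.0000 1.0000 0.0000
    outer loop
      vertex 27.0 3.0 0.0
      vertex 4.0 3.0 0.0
      vertex 4.0 3.0 18.0
    endloop
  endfacet
  facet normal 0.0000 1.0000 0.0000
    outer loop
      vertex 27.0 3.0 0.0
      vertex 4.0 3.0 18.0
      vertex 27.0 3.0 18.0
    endloop
  endfacet
  facet normal 1.0000 0.0000 0.0000
    outer loop
      vertex 4.0 3.0 0.0
      vertex 4.0 25.0 0.0
      vertex 4.0 25.0 18.0
    endloop
  endfacet
  facet normal 1.0000 0.0000 0.0000
    outer loop
      vertex 4.0 3.0 0.0
      vertex 4.0 25.0 18.0
      vertex 4.0 3.0 18.0
    endloop
  endfacet
  facet normal 0.0000 1.0000 0.0000
    outer loop
      vertex 4.0 25.0 0.0
      vertex 0.0 25.0 0.0
      vertex 0.0 25.0 18.0
    endloop
  endfacet
  facet normal 0.0000 1.0000 0.0000
    outer loop
      vertex 4.0 25.0 0.0
      vertex 0.0 25.0 18.0
      vertex 4.0 25.0 18.0
    endloop
  endfacet
  facet normal -1.0000 0.0000 0.0000
    outer loop
      vertex 0.0 25.0 0.0
      vertex 0.0 0.0 0.0
      vertex 0.0 0.0 18.0
    endloop
  endfacet
  facet normal -1.0000 0.0000 0.0000
    outer loop
      vertex 0.0 25.0 0.0
      vertex 0.0 0.0 18.0
      vertex 0.0 25.0 18.0
    endloop
  endfacet
endsolid part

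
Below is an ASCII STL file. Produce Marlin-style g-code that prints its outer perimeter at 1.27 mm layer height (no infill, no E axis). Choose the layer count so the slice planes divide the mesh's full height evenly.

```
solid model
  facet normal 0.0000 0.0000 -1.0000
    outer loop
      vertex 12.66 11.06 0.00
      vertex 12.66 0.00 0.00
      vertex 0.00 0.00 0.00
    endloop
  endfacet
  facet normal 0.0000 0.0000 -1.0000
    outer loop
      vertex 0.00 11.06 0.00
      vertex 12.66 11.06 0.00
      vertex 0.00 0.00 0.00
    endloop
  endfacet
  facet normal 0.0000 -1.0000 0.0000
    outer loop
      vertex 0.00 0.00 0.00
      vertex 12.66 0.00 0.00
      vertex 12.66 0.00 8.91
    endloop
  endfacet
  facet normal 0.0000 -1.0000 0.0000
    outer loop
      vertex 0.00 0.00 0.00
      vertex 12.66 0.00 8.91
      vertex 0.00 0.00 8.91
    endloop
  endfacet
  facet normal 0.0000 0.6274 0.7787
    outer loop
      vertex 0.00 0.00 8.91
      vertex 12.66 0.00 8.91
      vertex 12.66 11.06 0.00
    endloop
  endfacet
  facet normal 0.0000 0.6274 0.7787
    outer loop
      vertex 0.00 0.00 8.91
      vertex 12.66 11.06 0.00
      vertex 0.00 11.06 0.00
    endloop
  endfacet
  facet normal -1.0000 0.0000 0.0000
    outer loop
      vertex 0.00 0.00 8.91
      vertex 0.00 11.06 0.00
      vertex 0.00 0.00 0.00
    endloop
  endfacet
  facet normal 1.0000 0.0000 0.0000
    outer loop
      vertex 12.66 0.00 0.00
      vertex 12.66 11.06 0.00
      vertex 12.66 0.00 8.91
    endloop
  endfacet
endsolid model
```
; perimeter-only toolpath
G21 ; units = mm
G90 ; absolute positioning
G28 ; home
; layer 1
G0 Z1.27
G0 X0.00 Y0.00
G1 X12.66 Y0.00
G1 X12.66 Y9.48
G1 X0.00 Y9.48
G1 X0.00 Y0.00
; layer 2
G0 Z2.55
G0 X0.00 Y0.00
G1 X12.66 Y0.00
G1 X12.66 Y7.90
G1 X0.00 Y7.90
G1 X0.00 Y0.00
; layer 3
G0 Z3.82
G0 X0.00 Y0.00
G1 X12.66 Y0.00
G1 X12.66 Y6.32
G1 X0.00 Y6.32
G1 X0.00 Y0.00
; layer 4
G0 Z5.09
G0 X0.00 Y0.00
G1 X12.66 Y0.00
G1 X12.66 Y4.74
G1 X0.00 Y4.74
G1 X0.00 Y0.00
; layer 5
G0 Z6.36
G0 X0.00 Y0.00
G1 X12.66 Y0.00
G1 X12.66 Y3.16
G1 X0.00 Y3.16
G1 X0.00 Y0.00
; layer 6
G0 Z7.64
G0 X0.00 Y0.00
G1 X12.66 Y0.00
G1 X12.66 Y1.58
G1 X0.00 Y1.58
G1 X0.00 Y0.00
M2 ; end

The solid is a wedge (ramp): 12.7 × 11.1 mm base, rising to 8.91 mm along the y=0 edge and sloping linearly to z=0 at y=11.1. Slicing at Δz = 1.27 mm — 7 equal slices spanning the solid's height, so layer i sits at z = i·h/7 — gives 6 non-empty perimeters. Each is a 4-segment closed polygon; G0 lifts to the layer z and rapids to the start vertex, then G1 traces the edges. The cross-section shrinks linearly with z (the slice at the apex is degenerate and omitted).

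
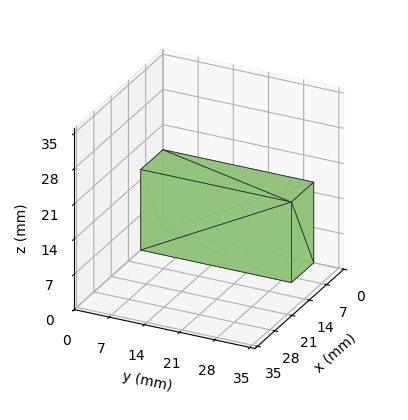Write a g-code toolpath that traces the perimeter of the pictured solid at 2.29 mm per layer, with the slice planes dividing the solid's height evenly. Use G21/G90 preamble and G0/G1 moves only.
Reading the render: the shape is a rectangular box, roughly 9 × 30 mm footprint and 16 mm tall (dimensions read to the nearest mm from the axis ticks). For the g-code, the solid's height is divided into equal slices at the stated Δz and each level perimeter traced with G1 moves after a G0 lift.

; perimeter-only toolpath
G21 ; units = mm
G90 ; absolute positioning
G28 ; home
; layer 1
G0 Z2.29
G0 X0.00 Y0.00
G1 X9.00 Y0.00
G1 X9.00 Y30.00
G1 X0.00 Y30.00
G1 X0.00 Y0.00
; layer 2
G0 Z4.57
G0 X0.00 Y0.00
G1 X9.00 Y0.00
G1 X9.00 Y30.00
G1 X0.00 Y30.00
G1 X0.00 Y0.00
; layer 3
G0 Z6.86
G0 X0.00 Y0.00
G1 X9.00 Y0.00
G1 X9.00 Y30.00
G1 X0.00 Y30.00
G1 X0.00 Y0.00
; layer 4
G0 Z9.14
G0 X0.00 Y0.00
G1 X9.00 Y0.00
G1 X9.00 Y30.00
G1 X0.00 Y30.00
G1 X0.00 Y0.00
; layer 5
G0 Z11.43
G0 X0.00 Y0.00
G1 X9.00 Y0.00
G1 X9.00 Y30.00
G1 X0.00 Y30.00
G1 X0.00 Y0.00
; layer 6
G0 Z13.71
G0 X0.00 Y0.00
G1 X9.00 Y0.00
G1 X9.00 Y30.00
G1 X0.00 Y30.00
G1 X0.00 Y0.00
; layer 7
G0 Z16.00
G0 X0.00 Y0.00
G1 X9.00 Y0.00
G1 X9.00 Y30.00
G1 X0.00 Y30.00
G1 X0.00 Y0.00
M2 ; end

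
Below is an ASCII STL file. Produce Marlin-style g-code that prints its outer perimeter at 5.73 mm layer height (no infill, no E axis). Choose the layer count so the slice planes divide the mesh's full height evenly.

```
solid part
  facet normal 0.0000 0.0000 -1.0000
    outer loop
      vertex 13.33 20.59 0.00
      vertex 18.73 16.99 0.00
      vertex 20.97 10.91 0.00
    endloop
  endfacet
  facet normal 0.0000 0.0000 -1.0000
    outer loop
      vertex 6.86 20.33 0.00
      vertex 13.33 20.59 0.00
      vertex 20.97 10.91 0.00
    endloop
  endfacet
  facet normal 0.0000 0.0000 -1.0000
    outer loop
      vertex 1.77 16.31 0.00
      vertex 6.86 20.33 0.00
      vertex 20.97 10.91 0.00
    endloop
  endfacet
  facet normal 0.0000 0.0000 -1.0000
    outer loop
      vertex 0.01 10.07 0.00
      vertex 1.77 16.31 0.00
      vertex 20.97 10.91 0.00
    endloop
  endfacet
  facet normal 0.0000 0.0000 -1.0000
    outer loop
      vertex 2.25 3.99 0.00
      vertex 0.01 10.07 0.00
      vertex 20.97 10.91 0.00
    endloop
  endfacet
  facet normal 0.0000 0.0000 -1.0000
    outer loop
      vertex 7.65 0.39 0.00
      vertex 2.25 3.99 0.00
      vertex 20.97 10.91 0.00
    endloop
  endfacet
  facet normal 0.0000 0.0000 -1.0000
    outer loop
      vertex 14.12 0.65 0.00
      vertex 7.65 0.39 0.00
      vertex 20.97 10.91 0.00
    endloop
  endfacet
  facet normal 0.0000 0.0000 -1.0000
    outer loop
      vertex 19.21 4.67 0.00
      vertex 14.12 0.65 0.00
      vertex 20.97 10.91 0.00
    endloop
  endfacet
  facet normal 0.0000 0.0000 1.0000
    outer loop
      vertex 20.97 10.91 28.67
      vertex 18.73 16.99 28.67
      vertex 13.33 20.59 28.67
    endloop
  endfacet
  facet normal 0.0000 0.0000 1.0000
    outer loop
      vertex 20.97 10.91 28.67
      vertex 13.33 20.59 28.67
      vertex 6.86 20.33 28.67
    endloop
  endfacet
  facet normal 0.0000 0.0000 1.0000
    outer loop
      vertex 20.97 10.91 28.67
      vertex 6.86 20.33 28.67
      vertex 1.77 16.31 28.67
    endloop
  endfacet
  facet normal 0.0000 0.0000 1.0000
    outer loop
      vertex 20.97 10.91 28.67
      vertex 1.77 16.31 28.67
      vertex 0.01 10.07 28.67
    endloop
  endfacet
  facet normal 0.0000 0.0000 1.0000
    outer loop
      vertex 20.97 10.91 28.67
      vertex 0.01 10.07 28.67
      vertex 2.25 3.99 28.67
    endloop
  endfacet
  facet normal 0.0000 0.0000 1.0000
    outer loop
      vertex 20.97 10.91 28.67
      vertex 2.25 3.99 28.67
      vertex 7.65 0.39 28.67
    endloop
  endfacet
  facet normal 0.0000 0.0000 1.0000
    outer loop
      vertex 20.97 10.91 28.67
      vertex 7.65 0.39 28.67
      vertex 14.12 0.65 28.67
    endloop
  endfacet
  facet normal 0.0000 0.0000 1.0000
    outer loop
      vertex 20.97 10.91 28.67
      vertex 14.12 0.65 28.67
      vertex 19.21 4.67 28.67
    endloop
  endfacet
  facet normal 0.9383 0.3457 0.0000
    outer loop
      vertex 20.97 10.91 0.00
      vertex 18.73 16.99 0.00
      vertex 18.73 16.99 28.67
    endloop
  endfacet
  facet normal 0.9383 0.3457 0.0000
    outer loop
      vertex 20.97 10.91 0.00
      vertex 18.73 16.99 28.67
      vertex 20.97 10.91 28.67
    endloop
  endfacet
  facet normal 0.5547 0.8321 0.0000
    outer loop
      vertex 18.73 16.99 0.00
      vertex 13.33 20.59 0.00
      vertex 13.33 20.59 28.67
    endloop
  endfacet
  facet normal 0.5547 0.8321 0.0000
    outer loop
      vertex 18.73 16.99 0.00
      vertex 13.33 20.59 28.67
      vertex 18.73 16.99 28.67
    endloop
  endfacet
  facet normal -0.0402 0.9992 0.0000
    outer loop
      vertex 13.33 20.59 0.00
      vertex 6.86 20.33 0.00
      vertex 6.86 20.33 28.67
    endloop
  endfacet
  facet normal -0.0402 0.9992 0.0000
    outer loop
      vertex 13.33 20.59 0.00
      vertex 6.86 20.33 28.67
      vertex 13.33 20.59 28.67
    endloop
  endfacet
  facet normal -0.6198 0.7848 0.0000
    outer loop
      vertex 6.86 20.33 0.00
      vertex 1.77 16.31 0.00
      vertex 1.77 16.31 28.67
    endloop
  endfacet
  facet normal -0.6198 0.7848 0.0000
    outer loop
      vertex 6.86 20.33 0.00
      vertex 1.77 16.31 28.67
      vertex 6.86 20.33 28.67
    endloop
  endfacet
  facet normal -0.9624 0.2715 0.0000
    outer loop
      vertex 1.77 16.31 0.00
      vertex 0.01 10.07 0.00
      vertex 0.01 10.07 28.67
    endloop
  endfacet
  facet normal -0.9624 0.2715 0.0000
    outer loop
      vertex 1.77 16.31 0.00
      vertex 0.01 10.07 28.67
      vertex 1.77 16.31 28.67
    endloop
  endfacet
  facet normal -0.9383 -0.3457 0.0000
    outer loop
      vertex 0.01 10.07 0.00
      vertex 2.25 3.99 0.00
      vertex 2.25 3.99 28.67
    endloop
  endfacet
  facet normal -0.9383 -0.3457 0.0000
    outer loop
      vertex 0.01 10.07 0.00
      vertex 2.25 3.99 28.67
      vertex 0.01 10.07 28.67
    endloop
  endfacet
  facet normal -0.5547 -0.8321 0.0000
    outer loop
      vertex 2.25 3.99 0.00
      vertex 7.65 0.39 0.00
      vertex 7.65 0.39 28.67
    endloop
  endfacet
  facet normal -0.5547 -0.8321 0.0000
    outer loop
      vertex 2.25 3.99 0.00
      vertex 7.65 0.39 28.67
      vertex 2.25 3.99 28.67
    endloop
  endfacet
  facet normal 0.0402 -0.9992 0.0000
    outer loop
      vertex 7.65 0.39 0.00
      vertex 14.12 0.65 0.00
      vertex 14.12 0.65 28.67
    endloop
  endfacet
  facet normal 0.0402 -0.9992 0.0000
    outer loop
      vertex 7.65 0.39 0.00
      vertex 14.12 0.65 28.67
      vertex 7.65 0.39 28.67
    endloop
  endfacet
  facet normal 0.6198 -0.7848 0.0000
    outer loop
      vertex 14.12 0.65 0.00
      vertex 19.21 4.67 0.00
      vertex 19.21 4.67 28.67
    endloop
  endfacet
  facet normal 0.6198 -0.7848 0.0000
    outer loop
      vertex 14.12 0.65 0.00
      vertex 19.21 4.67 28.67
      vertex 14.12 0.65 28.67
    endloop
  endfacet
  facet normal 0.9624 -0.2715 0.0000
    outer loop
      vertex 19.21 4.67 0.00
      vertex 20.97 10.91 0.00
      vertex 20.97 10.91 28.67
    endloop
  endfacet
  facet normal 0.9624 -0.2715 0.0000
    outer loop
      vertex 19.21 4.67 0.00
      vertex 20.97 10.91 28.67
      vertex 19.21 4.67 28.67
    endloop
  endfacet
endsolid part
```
; perimeter-only toolpath
G21 ; units = mm
G90 ; absolute positioning
G28 ; home
; layer 1
G0 Z5.73
G0 X20.97 Y10.91
G1 X18.73 Y16.99
G1 X13.33 Y20.59
G1 X6.86 Y20.33
G1 X1.77 Y16.31
G1 X0.01 Y10.07
G1 X2.25 Y3.99
G1 X7.65 Y0.39
G1 X14.12 Y0.65
G1 X19.21 Y4.67
G1 X20.97 Y10.91
; layer 2
G0 Z11.47
G0 X20.97 Y10.91
G1 X18.73 Y16.99
G1 X13.33 Y20.59
G1 X6.86 Y20.33
G1 X1.77 Y16.31
G1 X0.01 Y10.07
G1 X2.25 Y3.99
G1 X7.65 Y0.39
G1 X14.12 Y0.65
G1 X19.21 Y4.67
G1 X20.97 Y10.91
; layer 3
G0 Z17.20
G0 X20.97 Y10.91
G1 X18.73 Y16.99
G1 X13.33 Y20.59
G1 X6.86 Y20.33
G1 X1.77 Y16.31
G1 X0.01 Y10.07
G1 X2.25 Y3.99
G1 X7.65 Y0.39
G1 X14.12 Y0.65
G1 X19.21 Y4.67
G1 X20.97 Y10.91
; layer 4
G0 Z22.94
G0 X20.97 Y10.91
G1 X18.73 Y16.99
G1 X13.33 Y20.59
G1 X6.86 Y20.33
G1 X1.77 Y16.31
G1 X0.01 Y10.07
G1 X2.25 Y3.99
G1 X7.65 Y0.39
G1 X14.12 Y0.65
G1 X19.21 Y4.67
G1 X20.97 Y10.91
; layer 5
G0 Z28.67
G0 X20.97 Y10.91
G1 X18.73 Y16.99
G1 X13.33 Y20.59
G1 X6.86 Y20.33
G1 X1.77 Y16.31
G1 X0.01 Y10.07
G1 X2.25 Y3.99
G1 X7.65 Y0.39
G1 X14.12 Y0.65
G1 X19.21 Y4.67
G1 X20.97 Y10.91
M2 ; end

The solid is a regular 10-sided prism (a cylinder approximated with 10 flat sides), circumscribed radius ≈ 10.5 mm, height ≈ 28.7 mm. Slicing at Δz = 5.73 mm — 5 equal slices spanning the solid's height, so layer i sits at z = i·h/5 — gives 5 non-empty perimeters. Each is a 10-segment closed polygon; G0 lifts to the layer z and rapids to the start vertex, then G1 traces the edges.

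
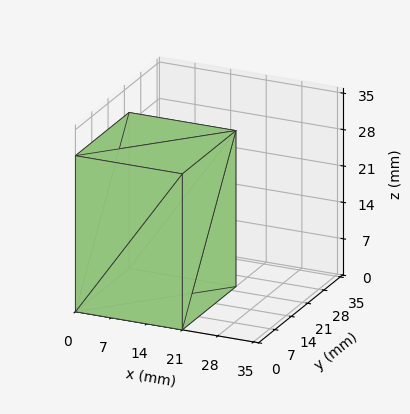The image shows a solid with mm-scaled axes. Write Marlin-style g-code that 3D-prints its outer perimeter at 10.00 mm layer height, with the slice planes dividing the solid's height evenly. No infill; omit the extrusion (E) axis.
Reading the render: the shape is a rectangular box, roughly 21 × 23 mm footprint and 30 mm tall (dimensions read to the nearest mm from the axis ticks). For the g-code, the solid's height is divided into equal slices at the stated Δz and each level perimeter traced with G1 moves after a G0 lift.

; perimeter-only toolpath
G21 ; units = mm
G90 ; absolute positioning
G28 ; home
; layer 1
G0 Z10.00
G0 X0.00 Y0.00
G1 X21.00 Y0.00
G1 X21.00 Y23.00
G1 X0.00 Y23.00
G1 X0.00 Y0.00
; layer 2
G0 Z20.00
G0 X0.00 Y0.00
G1 X21.00 Y0.00
G1 X21.00 Y23.00
G1 X0.00 Y23.00
G1 X0.00 Y0.00
; layer 3
G0 Z30.00
G0 X0.00 Y0.00
G1 X21.00 Y0.00
G1 X21.00 Y23.00
G1 X0.00 Y23.00
G1 X0.00 Y0.00
M2 ; end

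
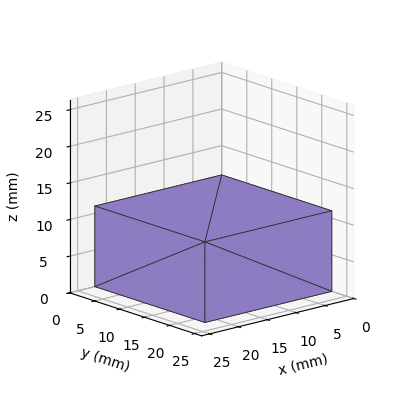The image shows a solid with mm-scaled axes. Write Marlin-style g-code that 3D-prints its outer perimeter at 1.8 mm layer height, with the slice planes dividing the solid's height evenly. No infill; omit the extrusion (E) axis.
Reading the render: the shape is a rectangular box, roughly 22 × 22 mm footprint and 11 mm tall (dimensions read to the nearest mm from the axis ticks). For the g-code, the solid's height is divided into equal slices at the stated Δz and each level perimeter traced with G1 moves after a G0 lift.

; perimeter-only toolpath
G21 ; units = mm
G90 ; absolute positioning
G28 ; home
; layer 1
G0 Z1.8
G0 X0.0 Y0.0
G1 X22.0 Y0.0
G1 X22.0 Y22.0
G1 X0.0 Y22.0
G1 X0.0 Y0.0
; layer 2
G0 Z3.7
G0 X0.0 Y0.0
G1 X22.0 Y0.0
G1 X22.0 Y22.0
G1 X0.0 Y22.0
G1 X0.0 Y0.0
; layer 3
G0 Z5.5
G0 X0.0 Y0.0
G1 X22.0 Y0.0
G1 X22.0 Y22.0
G1 X0.0 Y22.0
G1 X0.0 Y0.0
; layer 4
G0 Z7.3
G0 X0.0 Y0.0
G1 X22.0 Y0.0
G1 X22.0 Y22.0
G1 X0.0 Y22.0
G1 X0.0 Y0.0
; layer 5
G0 Z9.2
G0 X0.0 Y0.0
G1 X22.0 Y0.0
G1 X22.0 Y22.0
G1 X0.0 Y22.0
G1 X0.0 Y0.0
; layer 6
G0 Z11.0
G0 X0.0 Y0.0
G1 X22.0 Y0.0
G1 X22.0 Y22.0
G1 X0.0 Y22.0
G1 X0.0 Y0.0
M2 ; end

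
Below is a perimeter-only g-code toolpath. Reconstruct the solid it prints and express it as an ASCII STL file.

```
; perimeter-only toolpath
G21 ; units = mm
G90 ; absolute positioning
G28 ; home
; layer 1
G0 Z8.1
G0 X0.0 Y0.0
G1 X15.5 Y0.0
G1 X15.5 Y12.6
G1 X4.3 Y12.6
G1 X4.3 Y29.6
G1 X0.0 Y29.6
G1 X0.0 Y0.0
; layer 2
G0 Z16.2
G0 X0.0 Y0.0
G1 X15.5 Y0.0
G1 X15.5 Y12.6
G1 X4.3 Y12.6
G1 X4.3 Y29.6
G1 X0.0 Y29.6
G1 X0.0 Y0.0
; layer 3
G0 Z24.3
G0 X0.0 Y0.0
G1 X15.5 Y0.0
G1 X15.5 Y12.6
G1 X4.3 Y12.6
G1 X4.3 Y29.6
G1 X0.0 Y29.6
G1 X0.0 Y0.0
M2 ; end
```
solid part
  facet normal 0.0000 0.0000 -1.0000
    outer loop
      vertex 15.5 12.6 0.0
      vertex 15.5 0.0 0.0
      vertex 0.0 0.0 0.0
    endloop
  endfacet
  facet normal 0.0000 0.0000 -1.0000
    outer loop
      vertex 4.3 12.6 0.0
      vertex 15.5 12.6 0.0
      vertex 0.0 0.0 0.0
    endloop
  endfacet
  facet normal 0.0000 0.0000 -1.0000
    outer loop
      vertex 4.3 29.6 0.0
      vertex 4.3 12.6 0.0
      vertex 0.0 0.0 0.0
    endloop
  endfacet
  facet normal 0.0000 0.0000 -1.0000
    outer loop
      vertex 0.0 29.6 0.0
      vertex 4.3 29.6 0.0
      vertex 0.0 0.0 0.0
    endloop
  endfacet
  facet normal 0.0000 0.0000 1.0000
    outer loop
      vertex 0.0 0.0 24.3
      vertex 15.5 0.0 24.3
      vertex 15.5 12.6 24.3
    endloop
  endfacet
  facet normal 0.0000 0.0000 1.0000
    outer loop
      vertex 0.0 0.0 24.3
      vertex 15.5 12.6 24.3
      vertex 4.3 12.6 24.3
    endloop
  endfacet
  facet normal 0.0000 0.0000 1.0000
    outer loop
      vertex 0.0 0.0 24.3
      vertex 4.3 12.6 24.3
      vertex 4.3 29.6 24.3
    endloop
  endfacet
  facet normal 0.0000 0.0000 1.0000
    outer loop
      vertex 0.0 0.0 24.3
      vertex 4.3 29.6 24.3
      vertex 0.0 29.6 24.3
    endloop
  endfacet
  facet normal 0.0000 -1.0000 0.0000
    outer loop
      vertex 0.0 0.0 0.0
      vertex 15.5 0.0 0.0
      vertex 15.5 0.0 24.3
    endloop
  endfacet
  facet normal 0.0000 -1.0000 0.0000
    outer loop
      vertex 0.0 0.0 0.0
      vertex 15.5 0.0 24.3
      vertex 0.0 0.0 24.3
    endloop
  endfacet
  facet normal 1.0000 0.0000 0.0000
    outer loop
      vertex 15.5 0.0 0.0
      vertex 15.5 12.6 0.0
      vertex 15.5 12.6 24.3
    endloop
  endfacet
  facet normal 1.0000 0.0000 0.0000
    outer loop
      vertex 15.5 0.0 0.0
      vertex 15.5 12.6 24.3
      vertex 15.5 0.0 24.3
    endloop
  endfacet
  facet normal 0.0000 1.0000 0.0000
    outer loop
      vertex 15.5 12.6 0.0
      vertex 4.3 12.6 0.0
      vertex 4.3 12.6 24.3
    endloop
  endfacet
  facet normal 0.0000 1.0000 0.0000
    outer loop
      vertex 15.5 12.6 0.0
      vertex 4.3 12.6 24.3
      vertex 15.5 12.6 24.3
    endloop
  endfacet
  facet normal 1.0000 0.0000 0.0000
    outer loop
      vertex 4.3 12.6 0.0
      vertex 4.3 29.6 0.0
      vertex 4.3 29.6 24.3
    endloop
  endfacet
  facet normal 1.0000 0.0000 0.0000
    outer loop
      vertex 4.3 12.6 0.0
      vertex 4.3 29.6 24.3
      vertex 4.3 12.6 24.3
    endloop
  endfacet
  facet normal 0.0000 1.0000 0.0000
    outer loop
      vertex 4.3 29.6 0.0
      vertex 0.0 29.6 0.0
      vertex 0.0 29.6 24.3
    endloop
  endfacet
  facet normal 0.0000 1.0000 0.0000
    outer loop
      vertex 4.3 29.6 0.0
      vertex 0.0 29.6 24.3
      vertex 4.3 29.6 24.3
    endloop
  endfacet
  facet normal -1.0000 0.0000 0.0000
    outer loop
      vertex 0.0 29.6 0.0
      vertex 0.0 0.0 0.0
      vertex 0.0 0.0 24.3
    endloop
  endfacet
  facet normal -1.0000 0.0000 0.0000
    outer loop
      vertex 0.0 29.6 0.0
      vertex 0.0 0.0 24.3
      vertex 0.0 29.6 24.3
    endloop
  endfacet
endsolid part

The G0 Z moves step by Δz≈8.1 mm. Every layer's G1 loop is the same polygon, so the solid is a straight extrusion of it from z=0 to z≈24.3. Closing with flat bottom and top caps and triangulating gives 20 facets — an L-shaped prism: outer 15.5 × 29.6 mm, arm thicknesses ≈ 12.6 mm (horizontal) and 4.3 mm (vertical), extruded 24.3 mm in z.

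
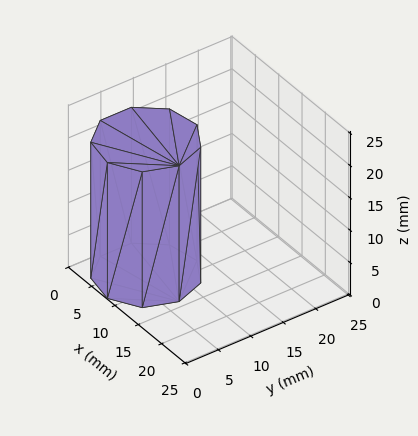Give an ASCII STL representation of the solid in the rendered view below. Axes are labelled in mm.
Reading the render: the shape is a regular 9-sided prism (a cylinder approximated with 9 flat sides), circumscribed radius ≈ 7 mm, height ≈ 21 mm (dimensions read to the nearest mm from the axis ticks). For the STL, each face is triangulated and given an outward normal.

solid part
  facet normal 0.0000 0.0000 -1.0000
    outer loop
      vertex 8.216 13.894 0.000
      vertex 12.362 11.500 0.000
      vertex 14.000 7.000 0.000
    endloop
  endfacet
  facet normal 0.0000 0.0000 -1.0000
    outer loop
      vertex 3.500 13.062 0.000
      vertex 8.216 13.894 0.000
      vertex 14.000 7.000 0.000
    endloop
  endfacet
  facet normal 0.0000 0.0000 -1.0000
    outer loop
      vertex 0.422 9.394 0.000
      vertex 3.500 13.062 0.000
      vertex 14.000 7.000 0.000
    endloop
  endfacet
  facet normal 0.0000 0.0000 -1.0000
    outer loop
      vertex 0.422 4.606 0.000
      vertex 0.422 9.394 0.000
      vertex 14.000 7.000 0.000
    endloop
  endfacet
  facet normal 0.0000 0.0000 -1.0000
    outer loop
      vertex 3.500 0.938 0.000
      vertex 0.422 4.606 0.000
      vertex 14.000 7.000 0.000
    endloop
  endfacet
  facet normal 0.0000 0.0000 -1.0000
    outer loop
      vertex 8.216 0.106 0.000
      vertex 3.500 0.938 0.000
      vertex 14.000 7.000 0.000
    endloop
  endfacet
  facet normal 0.0000 0.0000 -1.0000
    outer loop
      vertex 12.362 2.500 0.000
      vertex 8.216 0.106 0.000
      vertex 14.000 7.000 0.000
    endloop
  endfacet
  facet normal 0.0000 0.0000 1.0000
    outer loop
      vertex 14.000 7.000 21.000
      vertex 12.362 11.500 21.000
      vertex 8.216 13.894 21.000
    endloop
  endfacet
  facet normal 0.0000 0.0000 1.0000
    outer loop
      vertex 14.000 7.000 21.000
      vertex 8.216 13.894 21.000
      vertex 3.500 13.062 21.000
    endloop
  endfacet
  facet normal 0.0000 0.0000 1.0000
    outer loop
      vertex 14.000 7.000 21.000
      vertex 3.500 13.062 21.000
      vertex 0.422 9.394 21.000
    endloop
  endfacet
  facet normal 0.0000 0.0000 1.0000
    outer loop
      vertex 14.000 7.000 21.000
      vertex 0.422 9.394 21.000
      vertex 0.422 4.606 21.000
    endloop
  endfacet
  facet normal 0.0000 0.0000 1.0000
    outer loop
      vertex 14.000 7.000 21.000
      vertex 0.422 4.606 21.000
      vertex 3.500 0.938 21.000
    endloop
  endfacet
  facet normal 0.0000 0.0000 1.0000
    outer loop
      vertex 14.000 7.000 21.000
      vertex 3.500 0.938 21.000
      vertex 8.216 0.106 21.000
    endloop
  endfacet
  facet normal 0.0000 0.0000 1.0000
    outer loop
      vertex 14.000 7.000 21.000
      vertex 8.216 0.106 21.000
      vertex 12.362 2.500 21.000
    endloop
  endfacet
  facet normal 0.9397 0.3420 0.0000
    outer loop
      vertex 14.000 7.000 0.000
      vertex 12.362 11.500 0.000
      vertex 12.362 11.500 21.000
    endloop
  endfacet
  facet normal 0.9397 0.3420 0.0000
    outer loop
      vertex 14.000 7.000 0.000
      vertex 12.362 11.500 21.000
      vertex 14.000 7.000 21.000
    endloop
  endfacet
  facet normal 0.5000 0.8660 0.0000
    outer loop
      vertex 12.362 11.500 0.000
      vertex 8.216 13.894 0.000
      vertex 8.216 13.894 21.000
    endloop
  endfacet
  facet normal 0.5000 0.8660 0.0000
    outer loop
      vertex 12.362 11.500 0.000
      vertex 8.216 13.894 21.000
      vertex 12.362 11.500 21.000
    endloop
  endfacet
  facet normal -0.1737 0.9848 0.0000
    outer loop
      vertex 8.216 13.894 0.000
      vertex 3.500 13.062 0.000
      vertex 3.500 13.062 21.000
    endloop
  endfacet
  facet normal -0.1737 0.9848 0.0000
    outer loop
      vertex 8.216 13.894 0.000
      vertex 3.500 13.062 21.000
      vertex 8.216 13.894 21.000
    endloop
  endfacet
  facet normal -0.7660 0.6428 0.0000
    outer loop
      vertex 3.500 13.062 0.000
      vertex 0.422 9.394 0.000
      vertex 0.422 9.394 21.000
    endloop
  endfacet
  facet normal -0.7660 0.6428 0.0000
    outer loop
      vertex 3.500 13.062 0.000
      vertex 0.422 9.394 21.000
      vertex 3.500 13.062 21.000
    endloop
  endfacet
  facet normal -1.0000 0.0000 0.0000
    outer loop
      vertex 0.422 9.394 0.000
      vertex 0.422 4.606 0.000
      vertex 0.422 4.606 21.000
    endloop
  endfacet
  facet normal -1.0000 0.0000 0.0000
    outer loop
      vertex 0.422 9.394 0.000
      vertex 0.422 4.606 21.000
      vertex 0.422 9.394 21.000
    endloop
  endfacet
  facet normal -0.7660 -0.6428 0.0000
    outer loop
      vertex 0.422 4.606 0.000
      vertex 3.500 0.938 0.000
      vertex 3.500 0.938 21.000
    endloop
  endfacet
  facet normal -0.7660 -0.6428 0.0000
    outer loop
      vertex 0.422 4.606 0.000
      vertex 3.500 0.938 21.000
      vertex 0.422 4.606 21.000
    endloop
  endfacet
  facet normal -0.1737 -0.9848 0.0000
    outer loop
      vertex 3.500 0.938 0.000
      vertex 8.216 0.106 0.000
      vertex 8.216 0.106 21.000
    endloop
  endfacet
  facet normal -0.1737 -0.9848 0.0000
    outer loop
      vertex 3.500 0.938 0.000
      vertex 8.216 0.106 21.000
      vertex 3.500 0.938 21.000
    endloop
  endfacet
  facet normal 0.5000 -0.8660 0.0000
    outer loop
      vertex 8.216 0.106 0.000
      vertex 12.362 2.500 0.000
      vertex 12.362 2.500 21.000
    endloop
  endfacet
  facet normal 0.5000 -0.8660 0.0000
    outer loop
      vertex 8.216 0.106 0.000
      vertex 12.362 2.500 21.000
      vertex 8.216 0.106 21.000
    endloop
  endfacet
  facet normal 0.9397 -0.3420 0.0000
    outer loop
      vertex 12.362 2.500 0.000
      vertex 14.000 7.000 0.000
      vertex 14.000 7.000 21.000
    endloop
  endfacet
  facet normal 0.9397 -0.3420 0.0000
    outer loop
      vertex 12.362 2.500 0.000
      vertex 14.000 7.000 21.000
      vertex 12.362 2.500 21.000
    endloop
  endfacet
endsolid part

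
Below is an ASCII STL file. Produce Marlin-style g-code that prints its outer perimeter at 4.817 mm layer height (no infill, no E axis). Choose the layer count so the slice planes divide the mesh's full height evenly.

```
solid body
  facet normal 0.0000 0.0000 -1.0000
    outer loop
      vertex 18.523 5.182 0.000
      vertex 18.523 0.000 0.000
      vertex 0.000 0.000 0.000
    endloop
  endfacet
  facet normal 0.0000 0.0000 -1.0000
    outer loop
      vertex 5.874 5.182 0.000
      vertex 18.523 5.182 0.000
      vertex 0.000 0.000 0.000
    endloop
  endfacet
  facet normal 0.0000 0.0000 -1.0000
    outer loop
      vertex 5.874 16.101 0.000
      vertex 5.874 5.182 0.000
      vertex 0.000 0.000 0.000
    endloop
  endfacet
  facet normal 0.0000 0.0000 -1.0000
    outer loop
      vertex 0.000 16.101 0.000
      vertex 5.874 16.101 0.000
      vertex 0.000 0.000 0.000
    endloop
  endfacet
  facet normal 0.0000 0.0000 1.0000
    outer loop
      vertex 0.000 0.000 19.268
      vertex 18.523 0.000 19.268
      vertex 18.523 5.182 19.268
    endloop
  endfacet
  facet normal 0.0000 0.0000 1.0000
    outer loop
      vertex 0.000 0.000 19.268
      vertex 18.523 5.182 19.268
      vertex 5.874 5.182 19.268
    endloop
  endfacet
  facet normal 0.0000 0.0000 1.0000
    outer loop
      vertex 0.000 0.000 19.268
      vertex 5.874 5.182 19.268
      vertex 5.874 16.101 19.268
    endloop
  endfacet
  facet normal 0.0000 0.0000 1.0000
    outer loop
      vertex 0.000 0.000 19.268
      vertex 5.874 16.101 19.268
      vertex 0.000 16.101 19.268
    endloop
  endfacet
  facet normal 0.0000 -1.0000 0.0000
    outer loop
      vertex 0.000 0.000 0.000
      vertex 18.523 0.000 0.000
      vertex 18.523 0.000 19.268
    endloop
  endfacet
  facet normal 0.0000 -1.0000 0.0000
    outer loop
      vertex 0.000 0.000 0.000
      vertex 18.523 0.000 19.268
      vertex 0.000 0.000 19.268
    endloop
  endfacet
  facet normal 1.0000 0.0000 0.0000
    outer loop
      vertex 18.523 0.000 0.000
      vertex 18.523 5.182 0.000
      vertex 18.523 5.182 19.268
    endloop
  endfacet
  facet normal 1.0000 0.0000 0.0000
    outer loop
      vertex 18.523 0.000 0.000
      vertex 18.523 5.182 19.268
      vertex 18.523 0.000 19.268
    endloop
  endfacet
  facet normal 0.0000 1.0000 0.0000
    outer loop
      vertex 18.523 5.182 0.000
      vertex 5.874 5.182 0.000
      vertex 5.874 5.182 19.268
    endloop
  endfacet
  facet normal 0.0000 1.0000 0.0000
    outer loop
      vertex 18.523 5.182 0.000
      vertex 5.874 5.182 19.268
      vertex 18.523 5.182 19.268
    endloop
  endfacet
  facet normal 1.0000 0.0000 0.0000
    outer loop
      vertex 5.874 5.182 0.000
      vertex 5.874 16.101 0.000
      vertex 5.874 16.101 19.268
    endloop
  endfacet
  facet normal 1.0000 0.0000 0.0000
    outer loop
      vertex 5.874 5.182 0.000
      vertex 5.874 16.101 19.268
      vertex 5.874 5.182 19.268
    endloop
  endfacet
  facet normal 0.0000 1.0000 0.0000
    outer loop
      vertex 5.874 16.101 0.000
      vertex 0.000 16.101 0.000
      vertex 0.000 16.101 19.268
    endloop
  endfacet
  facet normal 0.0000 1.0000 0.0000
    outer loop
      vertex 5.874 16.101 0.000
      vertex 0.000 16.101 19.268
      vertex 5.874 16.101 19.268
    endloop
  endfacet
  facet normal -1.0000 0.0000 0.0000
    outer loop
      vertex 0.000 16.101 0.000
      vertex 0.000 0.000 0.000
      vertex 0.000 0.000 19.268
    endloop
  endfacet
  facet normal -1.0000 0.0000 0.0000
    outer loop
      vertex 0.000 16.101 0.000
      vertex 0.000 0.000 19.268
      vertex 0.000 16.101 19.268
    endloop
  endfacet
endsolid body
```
; perimeter-only toolpath
G21 ; units = mm
G90 ; absolute positioning
G28 ; home
; layer 1
G0 Z4.817
G0 X0.000 Y0.000
G1 X18.523 Y0.000
G1 X18.523 Y5.182
G1 X5.874 Y5.182
G1 X5.874 Y16.101
G1 X0.000 Y16.101
G1 X0.000 Y0.000
; layer 2
G0 Z9.634
G0 X0.000 Y0.000
G1 X18.523 Y0.000
G1 X18.523 Y5.182
G1 X5.874 Y5.182
G1 X5.874 Y16.101
G1 X0.000 Y16.101
G1 X0.000 Y0.000
; layer 3
G0 Z14.451
G0 X0.000 Y0.000
G1 X18.523 Y0.000
G1 X18.523 Y5.182
G1 X5.874 Y5.182
G1 X5.874 Y16.101
G1 X0.000 Y16.101
G1 X0.000 Y0.000
; layer 4
G0 Z19.268
G0 X0.000 Y0.000
G1 X18.523 Y0.000
G1 X18.523 Y5.182
G1 X5.874 Y5.182
G1 X5.874 Y16.101
G1 X0.000 Y16.101
G1 X0.000 Y0.000
M2 ; end

The solid is an L-shaped prism: outer 18.5 × 16.1 mm, arm thicknesses ≈ 5.18 mm (horizontal) and 5.87 mm (vertical), extruded 19.3 mm in z. Slicing at Δz = 4.817 mm — 4 equal slices spanning the solid's height, so layer i sits at z = i·h/4 — gives 4 non-empty perimeters. Each is a 6-segment closed polygon; G0 lifts to the layer z and rapids to the start vertex, then G1 traces the edges.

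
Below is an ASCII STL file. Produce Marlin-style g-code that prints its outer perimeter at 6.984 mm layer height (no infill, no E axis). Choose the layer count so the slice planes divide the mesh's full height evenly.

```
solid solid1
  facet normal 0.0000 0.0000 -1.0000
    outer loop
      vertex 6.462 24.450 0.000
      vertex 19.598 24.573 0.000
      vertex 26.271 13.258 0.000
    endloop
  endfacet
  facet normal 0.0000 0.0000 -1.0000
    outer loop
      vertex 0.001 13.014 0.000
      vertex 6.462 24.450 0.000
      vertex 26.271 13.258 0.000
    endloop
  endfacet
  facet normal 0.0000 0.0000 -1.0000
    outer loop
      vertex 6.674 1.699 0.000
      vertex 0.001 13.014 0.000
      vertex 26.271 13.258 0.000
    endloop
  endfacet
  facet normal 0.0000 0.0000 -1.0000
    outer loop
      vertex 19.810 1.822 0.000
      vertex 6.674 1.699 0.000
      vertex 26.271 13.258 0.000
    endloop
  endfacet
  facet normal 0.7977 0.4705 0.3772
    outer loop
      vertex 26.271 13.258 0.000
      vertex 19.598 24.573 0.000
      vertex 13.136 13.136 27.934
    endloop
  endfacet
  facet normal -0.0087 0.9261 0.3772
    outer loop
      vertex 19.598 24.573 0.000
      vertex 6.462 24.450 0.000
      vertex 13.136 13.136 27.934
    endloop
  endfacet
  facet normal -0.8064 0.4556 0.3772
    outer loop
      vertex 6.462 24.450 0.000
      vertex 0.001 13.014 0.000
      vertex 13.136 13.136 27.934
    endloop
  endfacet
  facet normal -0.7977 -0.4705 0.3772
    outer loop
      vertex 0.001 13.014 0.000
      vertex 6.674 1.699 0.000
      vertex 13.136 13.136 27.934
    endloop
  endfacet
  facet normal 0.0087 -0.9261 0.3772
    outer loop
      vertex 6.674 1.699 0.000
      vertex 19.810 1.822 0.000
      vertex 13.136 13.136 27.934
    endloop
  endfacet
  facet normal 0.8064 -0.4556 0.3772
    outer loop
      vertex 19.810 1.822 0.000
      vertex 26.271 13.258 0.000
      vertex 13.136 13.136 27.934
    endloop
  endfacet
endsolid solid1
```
; perimeter-only toolpath
G21 ; units = mm
G90 ; absolute positioning
G28 ; home
; layer 1
G0 Z6.984
G0 X22.987 Y13.227
G1 X17.982 Y21.714
G1 X8.130 Y21.621
G1 X3.285 Y13.044
G1 X8.290 Y4.558
G1 X18.141 Y4.651
G1 X22.987 Y13.227
; layer 2
G0 Z13.967
G0 X19.703 Y13.197
G1 X16.367 Y18.855
G1 X9.799 Y18.793
G1 X6.568 Y13.075
G1 X9.905 Y7.417
G1 X16.473 Y7.479
G1 X19.703 Y13.197
; layer 3
G0 Z20.951
G0 X16.420 Y13.166
G1 X14.752 Y15.995
G1 X11.468 Y15.965
G1 X9.852 Y13.105
G1 X11.521 Y10.277
G1 X14.805 Y10.308
G1 X16.420 Y13.166
M2 ; end

The solid is a regular 6-sided pyramid, base circumscribed radius ≈ 13.1 mm, apex at z ≈ 27.9 mm. Slicing at Δz = 6.984 mm — 4 equal slices spanning the solid's height, so layer i sits at z = i·h/4 — gives 3 non-empty perimeters. Each is a 6-segment closed polygon; G0 lifts to the layer z and rapids to the start vertex, then G1 traces the edges. The cross-section shrinks linearly with z (the slice at the apex is degenerate and omitted).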